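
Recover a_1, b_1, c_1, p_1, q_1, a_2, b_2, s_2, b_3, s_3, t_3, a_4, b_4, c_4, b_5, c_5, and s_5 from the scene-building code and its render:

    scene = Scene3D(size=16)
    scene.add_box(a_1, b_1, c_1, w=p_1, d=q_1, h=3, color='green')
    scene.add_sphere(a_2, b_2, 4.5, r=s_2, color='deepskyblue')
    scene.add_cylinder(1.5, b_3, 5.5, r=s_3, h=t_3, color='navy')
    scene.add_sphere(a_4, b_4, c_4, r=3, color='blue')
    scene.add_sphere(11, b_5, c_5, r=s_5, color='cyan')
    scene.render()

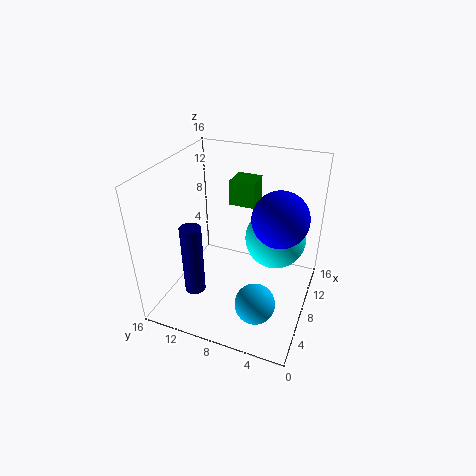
a_1 = 11.5, b_1 = 7.5, c_1 = 10, p_1 = 3, q_1 = 3, a_2 = 2.5, b_2 = 4, s_2 = 2, b_3 = 10, s_3 = 1, t_3 = 7, a_4 = 8.5, b_4 = 3.5, c_4 = 11, b_5 = 4.5, c_5 = 7, s_5 = 3.5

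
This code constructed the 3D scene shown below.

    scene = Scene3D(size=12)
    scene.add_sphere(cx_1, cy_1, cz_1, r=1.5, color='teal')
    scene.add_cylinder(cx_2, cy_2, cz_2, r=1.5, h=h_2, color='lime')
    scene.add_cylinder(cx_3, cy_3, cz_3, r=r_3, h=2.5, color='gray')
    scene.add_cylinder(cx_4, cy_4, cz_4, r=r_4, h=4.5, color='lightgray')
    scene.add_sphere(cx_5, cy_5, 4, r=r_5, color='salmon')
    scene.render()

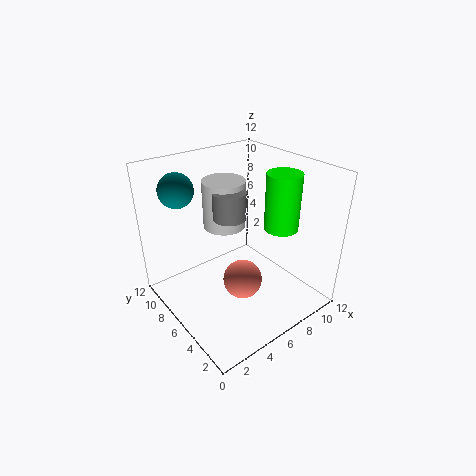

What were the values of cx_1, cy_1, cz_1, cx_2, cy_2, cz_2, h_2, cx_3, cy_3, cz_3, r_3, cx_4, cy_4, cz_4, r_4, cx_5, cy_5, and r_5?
cx_1 = 3; cy_1 = 10.5; cz_1 = 9.5; cx_2 = 10; cy_2 = 5; cz_2 = 6; h_2 = 5; cx_3 = 7; cy_3 = 8.5; cz_3 = 6.5; r_3 = 1.5; cx_4 = 7.5; cy_4 = 10; cz_4 = 5; r_4 = 2; cx_5 = 4.5; cy_5 = 3.5; r_5 = 1.5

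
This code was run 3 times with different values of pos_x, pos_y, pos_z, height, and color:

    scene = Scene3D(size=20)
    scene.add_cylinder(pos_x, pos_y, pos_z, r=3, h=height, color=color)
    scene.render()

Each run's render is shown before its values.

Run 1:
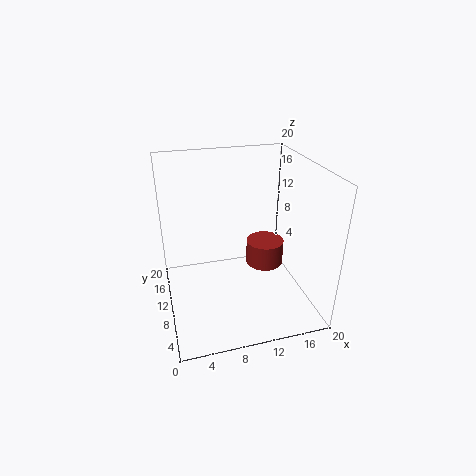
pos_x = 16; pos_y = 15; pos_z = 2; height = 4; color = 'brown'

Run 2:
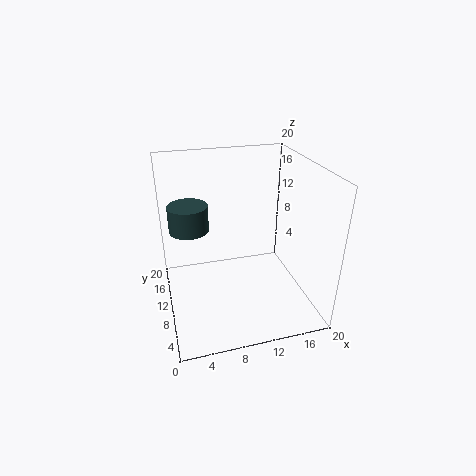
pos_x = 4; pos_y = 16; pos_z = 9; height = 4; color = 'darkslategray'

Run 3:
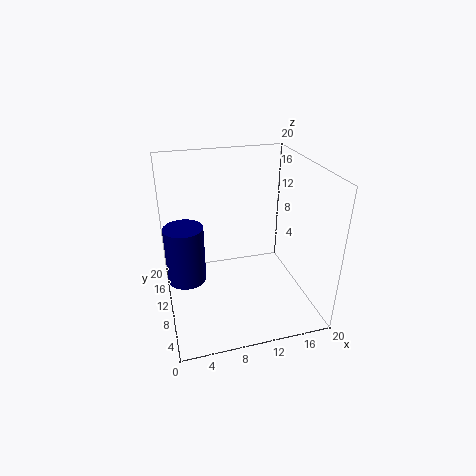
pos_x = 3; pos_y = 15; pos_z = 1; height = 9; color = 'navy'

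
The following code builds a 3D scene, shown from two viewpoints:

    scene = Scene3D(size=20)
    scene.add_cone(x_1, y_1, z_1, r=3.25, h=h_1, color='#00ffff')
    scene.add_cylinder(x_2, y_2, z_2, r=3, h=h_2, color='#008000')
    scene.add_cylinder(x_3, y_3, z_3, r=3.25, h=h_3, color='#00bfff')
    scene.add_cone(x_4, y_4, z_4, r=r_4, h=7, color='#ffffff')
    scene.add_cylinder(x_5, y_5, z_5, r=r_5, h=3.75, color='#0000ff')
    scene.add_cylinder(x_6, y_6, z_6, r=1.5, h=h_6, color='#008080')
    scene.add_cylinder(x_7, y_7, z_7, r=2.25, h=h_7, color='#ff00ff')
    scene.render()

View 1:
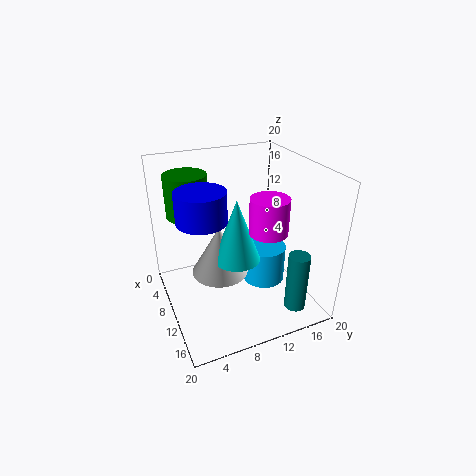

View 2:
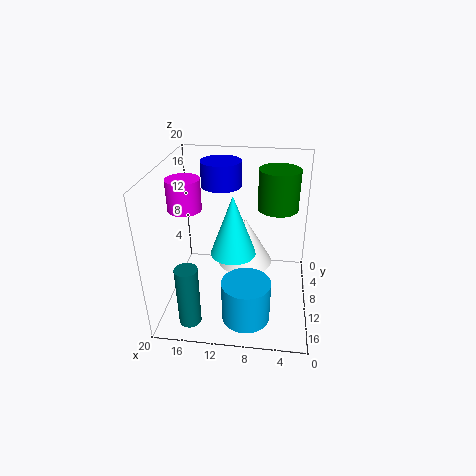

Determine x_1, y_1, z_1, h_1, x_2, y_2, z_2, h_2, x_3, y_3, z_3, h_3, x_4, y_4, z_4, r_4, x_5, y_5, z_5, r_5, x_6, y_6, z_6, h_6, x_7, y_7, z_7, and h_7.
x_1 = 10.75
y_1 = 9.5
z_1 = 7.25
h_1 = 8.75
x_2 = 4.75
y_2 = 4.5
z_2 = 12.25
h_2 = 6
x_3 = 8.25
y_3 = 15.25
z_3 = 0.75
h_3 = 5.75
x_4 = 9.25
y_4 = 7.5
z_4 = 4.75
r_4 = 4
x_5 = 13.25
y_5 = 4
z_5 = 15.25
r_5 = 3
x_6 = 15.75
y_6 = 16.5
z_6 = 0.25
h_6 = 8.5
x_7 = 17
y_7 = 10.75
z_7 = 14.25
h_7 = 4.25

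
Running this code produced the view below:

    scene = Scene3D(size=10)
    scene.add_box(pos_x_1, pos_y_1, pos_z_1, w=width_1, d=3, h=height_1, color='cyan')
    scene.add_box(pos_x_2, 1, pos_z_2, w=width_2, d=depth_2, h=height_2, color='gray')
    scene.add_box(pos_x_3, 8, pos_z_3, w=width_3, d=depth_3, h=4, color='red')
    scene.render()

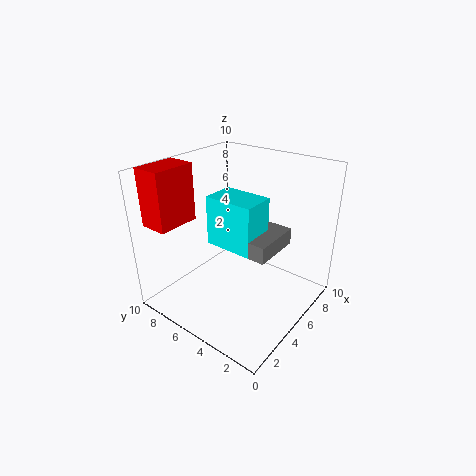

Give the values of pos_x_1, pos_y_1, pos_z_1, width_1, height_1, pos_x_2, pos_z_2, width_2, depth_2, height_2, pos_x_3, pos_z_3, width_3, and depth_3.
pos_x_1 = 2; pos_y_1 = 2; pos_z_1 = 6; width_1 = 2; height_1 = 3; pos_x_2 = 2; pos_z_2 = 6; width_2 = 3; depth_2 = 3; height_2 = 1; pos_x_3 = 1; pos_z_3 = 6; width_3 = 3; depth_3 = 2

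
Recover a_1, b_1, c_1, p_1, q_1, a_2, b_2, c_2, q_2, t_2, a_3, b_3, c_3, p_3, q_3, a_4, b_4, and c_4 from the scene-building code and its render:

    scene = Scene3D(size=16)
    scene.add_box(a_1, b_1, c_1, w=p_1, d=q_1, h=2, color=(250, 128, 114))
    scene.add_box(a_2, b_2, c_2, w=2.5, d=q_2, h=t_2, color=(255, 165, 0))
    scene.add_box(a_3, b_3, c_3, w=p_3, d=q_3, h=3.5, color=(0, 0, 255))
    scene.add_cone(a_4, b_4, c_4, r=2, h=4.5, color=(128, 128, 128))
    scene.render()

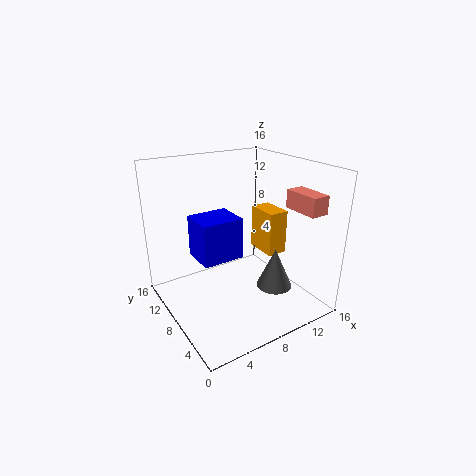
a_1 = 12.5; b_1 = 1.5; c_1 = 11.5; p_1 = 2; q_1 = 4; a_2 = 13; b_2 = 8.5; c_2 = 4; q_2 = 4; t_2 = 5.5; a_3 = 0.5; b_3 = 1; c_3 = 10; p_3 = 3.5; q_3 = 3; a_4 = 11; b_4 = 5; c_4 = 2.5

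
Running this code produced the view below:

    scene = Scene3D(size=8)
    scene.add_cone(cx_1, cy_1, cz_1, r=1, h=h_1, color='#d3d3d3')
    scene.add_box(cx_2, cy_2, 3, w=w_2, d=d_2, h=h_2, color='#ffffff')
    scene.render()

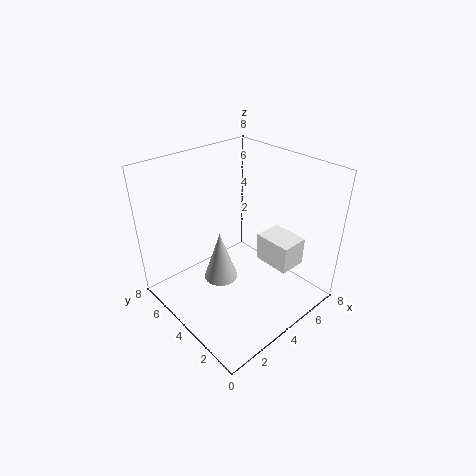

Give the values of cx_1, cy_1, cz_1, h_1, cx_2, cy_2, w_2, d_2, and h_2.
cx_1 = 3.5, cy_1 = 5, cz_1 = 1, h_1 = 3, cx_2 = 4.5, cy_2 = 1, w_2 = 1.5, d_2 = 2, h_2 = 1.5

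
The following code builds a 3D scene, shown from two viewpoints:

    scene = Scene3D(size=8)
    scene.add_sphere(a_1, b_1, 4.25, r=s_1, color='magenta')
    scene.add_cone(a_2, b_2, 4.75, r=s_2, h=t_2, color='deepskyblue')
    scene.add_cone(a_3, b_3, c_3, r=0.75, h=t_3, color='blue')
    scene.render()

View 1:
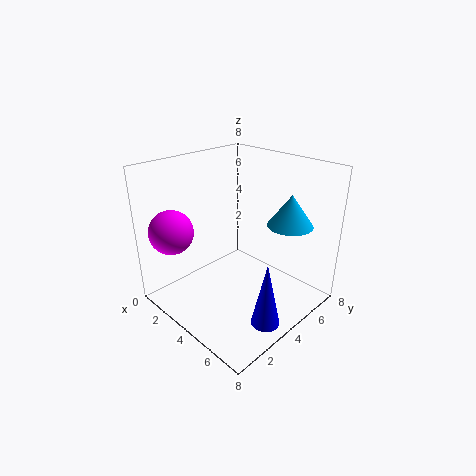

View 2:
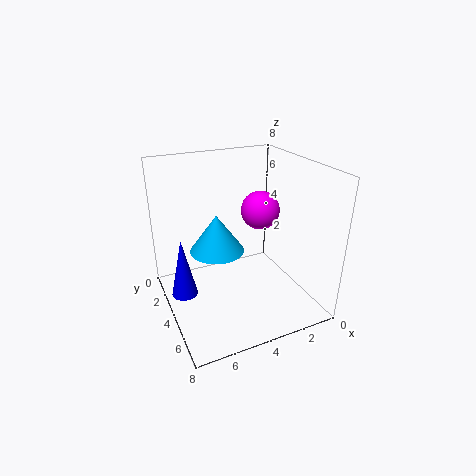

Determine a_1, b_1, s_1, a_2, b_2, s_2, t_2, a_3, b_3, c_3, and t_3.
a_1 = 1.25
b_1 = 1.5
s_1 = 1.25
a_2 = 6
b_2 = 6
s_2 = 1.25
t_2 = 1.75
a_3 = 7
b_3 = 3
c_3 = 0.5
t_3 = 3.5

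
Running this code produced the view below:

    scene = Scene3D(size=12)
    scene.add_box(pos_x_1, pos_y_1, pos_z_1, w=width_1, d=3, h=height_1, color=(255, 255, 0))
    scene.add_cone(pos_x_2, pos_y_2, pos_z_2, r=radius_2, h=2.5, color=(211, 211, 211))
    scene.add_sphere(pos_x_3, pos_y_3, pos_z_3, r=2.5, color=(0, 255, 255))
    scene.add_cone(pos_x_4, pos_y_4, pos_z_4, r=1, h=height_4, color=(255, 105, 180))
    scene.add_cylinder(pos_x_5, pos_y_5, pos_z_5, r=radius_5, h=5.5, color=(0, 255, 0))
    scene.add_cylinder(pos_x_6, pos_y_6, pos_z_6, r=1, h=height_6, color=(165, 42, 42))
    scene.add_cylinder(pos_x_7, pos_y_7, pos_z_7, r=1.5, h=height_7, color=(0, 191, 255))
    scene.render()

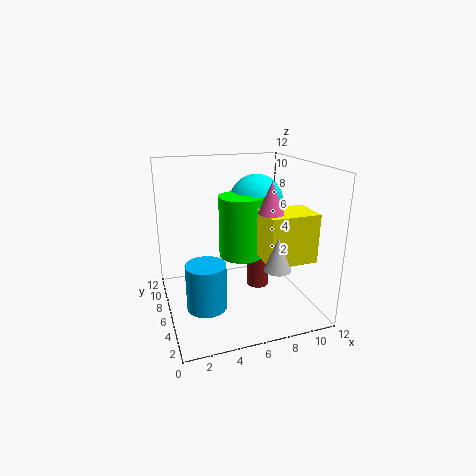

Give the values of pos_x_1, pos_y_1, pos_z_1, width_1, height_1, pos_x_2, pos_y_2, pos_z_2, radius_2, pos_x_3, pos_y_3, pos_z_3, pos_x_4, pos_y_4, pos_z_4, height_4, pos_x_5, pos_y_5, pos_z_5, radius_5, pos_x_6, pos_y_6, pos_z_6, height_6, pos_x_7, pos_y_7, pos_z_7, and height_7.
pos_x_1 = 7.5; pos_y_1 = 2.5; pos_z_1 = 4.5; width_1 = 4; height_1 = 4; pos_x_2 = 7.5; pos_y_2 = 1.5; pos_z_2 = 5; radius_2 = 1; pos_x_3 = 9; pos_y_3 = 9.5; pos_z_3 = 8; pos_x_4 = 8; pos_y_4 = 4; pos_z_4 = 8.5; height_4 = 2.5; pos_x_5 = 7; pos_y_5 = 8; pos_z_5 = 3.5; radius_5 = 2; pos_x_6 = 8.5; pos_y_6 = 7.5; pos_z_6 = 0.5; height_6 = 3; pos_x_7 = 2.5; pos_y_7 = 3; pos_z_7 = 2; height_7 = 3.5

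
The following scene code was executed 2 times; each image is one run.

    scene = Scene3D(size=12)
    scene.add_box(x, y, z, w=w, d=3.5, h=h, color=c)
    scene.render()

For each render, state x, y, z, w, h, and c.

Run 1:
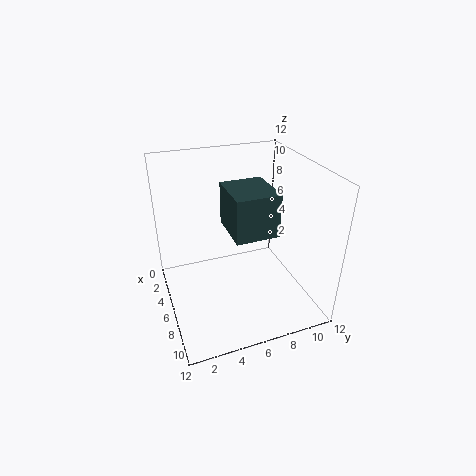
x = 4.5, y = 5, z = 7, w = 4, h = 3.5, c = 'darkslategray'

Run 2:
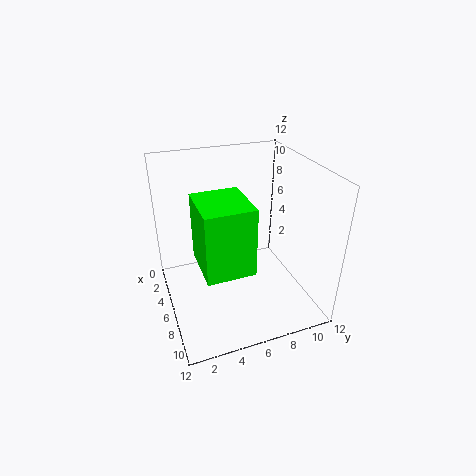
x = 7, y = 2, z = 6, w = 4, h = 5, c = 'lime'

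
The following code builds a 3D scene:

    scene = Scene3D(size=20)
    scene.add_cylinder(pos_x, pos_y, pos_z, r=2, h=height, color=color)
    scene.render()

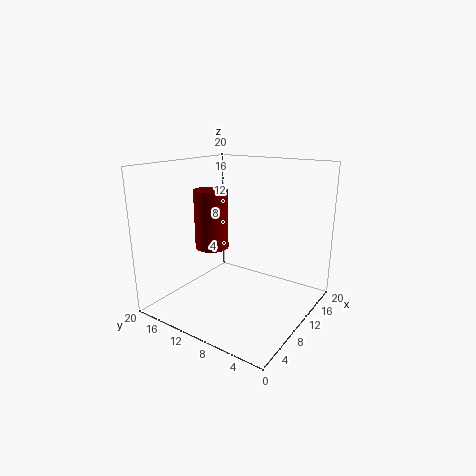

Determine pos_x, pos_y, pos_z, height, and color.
pos_x = 4, pos_y = 9.75, pos_z = 10.75, height = 7, color = 'maroon'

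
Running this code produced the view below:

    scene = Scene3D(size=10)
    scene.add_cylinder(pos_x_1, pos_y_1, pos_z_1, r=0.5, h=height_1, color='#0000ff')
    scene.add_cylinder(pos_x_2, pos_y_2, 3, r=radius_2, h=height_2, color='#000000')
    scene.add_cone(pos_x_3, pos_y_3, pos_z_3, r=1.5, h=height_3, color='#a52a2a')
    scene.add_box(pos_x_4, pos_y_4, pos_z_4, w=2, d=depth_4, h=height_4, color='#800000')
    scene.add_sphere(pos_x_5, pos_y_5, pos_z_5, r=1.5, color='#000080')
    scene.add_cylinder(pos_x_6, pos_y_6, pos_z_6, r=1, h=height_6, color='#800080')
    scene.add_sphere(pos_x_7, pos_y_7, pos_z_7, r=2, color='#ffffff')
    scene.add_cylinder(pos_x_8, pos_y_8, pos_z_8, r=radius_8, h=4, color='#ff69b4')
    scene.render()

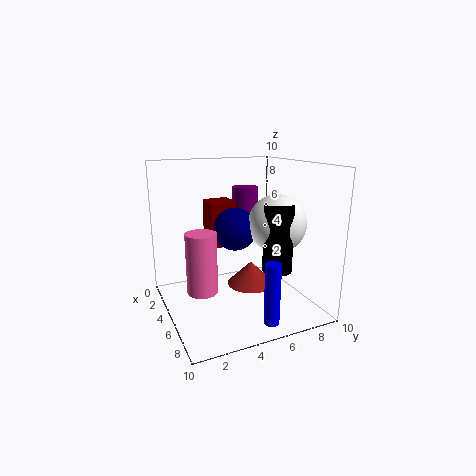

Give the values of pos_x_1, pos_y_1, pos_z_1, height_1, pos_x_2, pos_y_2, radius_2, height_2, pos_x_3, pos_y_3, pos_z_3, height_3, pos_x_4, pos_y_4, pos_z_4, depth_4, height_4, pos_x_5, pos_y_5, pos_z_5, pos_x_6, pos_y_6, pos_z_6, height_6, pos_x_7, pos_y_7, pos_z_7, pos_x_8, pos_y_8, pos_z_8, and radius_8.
pos_x_1 = 9
pos_y_1 = 5.5
pos_z_1 = 0.5
height_1 = 4
pos_x_2 = 7
pos_y_2 = 7
radius_2 = 1
height_2 = 4.5
pos_x_3 = 7
pos_y_3 = 5
pos_z_3 = 2.5
height_3 = 1.5
pos_x_4 = 0.5
pos_y_4 = 4
pos_z_4 = 3.5
depth_4 = 2
height_4 = 3.5
pos_x_5 = 4.5
pos_y_5 = 5
pos_z_5 = 5.5
pos_x_6 = 2
pos_y_6 = 7
pos_z_6 = 5
height_6 = 3
pos_x_7 = 6
pos_y_7 = 7.5
pos_z_7 = 6
pos_x_8 = 6
pos_y_8 = 2
pos_z_8 = 2
radius_8 = 1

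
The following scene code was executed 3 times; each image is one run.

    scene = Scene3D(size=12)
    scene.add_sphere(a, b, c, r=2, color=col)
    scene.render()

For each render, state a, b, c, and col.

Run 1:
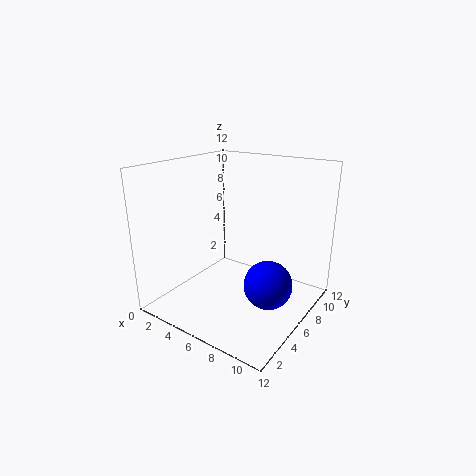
a = 9, b = 6, c = 2.5, col = 'blue'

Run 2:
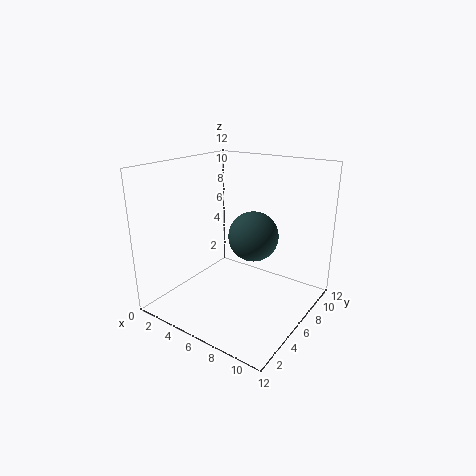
a = 7.5, b = 6, c = 6.5, col = 'darkslategray'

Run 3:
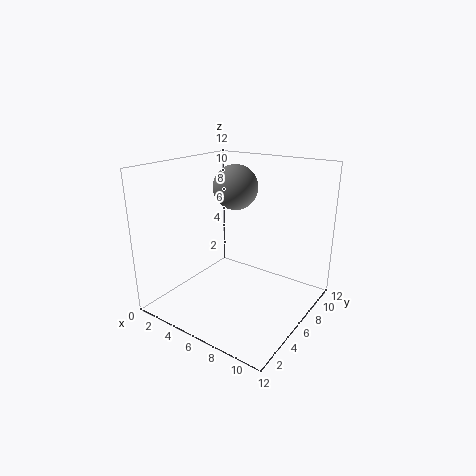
a = 4, b = 8.5, c = 9.5, col = 'gray'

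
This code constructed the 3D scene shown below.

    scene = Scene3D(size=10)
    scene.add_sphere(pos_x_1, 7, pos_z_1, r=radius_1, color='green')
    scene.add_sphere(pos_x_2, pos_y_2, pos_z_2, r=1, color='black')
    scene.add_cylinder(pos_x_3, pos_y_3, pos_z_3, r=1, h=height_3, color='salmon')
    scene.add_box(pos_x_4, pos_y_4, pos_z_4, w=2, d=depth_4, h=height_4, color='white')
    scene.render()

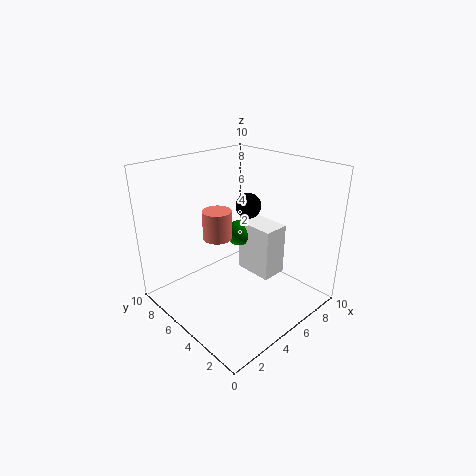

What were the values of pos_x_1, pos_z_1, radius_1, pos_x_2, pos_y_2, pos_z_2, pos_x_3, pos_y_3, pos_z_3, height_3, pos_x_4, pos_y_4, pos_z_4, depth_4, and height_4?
pos_x_1 = 7, pos_z_1 = 4, radius_1 = 1, pos_x_2 = 8, pos_y_2 = 7, pos_z_2 = 6, pos_x_3 = 4, pos_y_3 = 6, pos_z_3 = 5, height_3 = 2, pos_x_4 = 7, pos_y_4 = 4, pos_z_4 = 1, depth_4 = 3, height_4 = 4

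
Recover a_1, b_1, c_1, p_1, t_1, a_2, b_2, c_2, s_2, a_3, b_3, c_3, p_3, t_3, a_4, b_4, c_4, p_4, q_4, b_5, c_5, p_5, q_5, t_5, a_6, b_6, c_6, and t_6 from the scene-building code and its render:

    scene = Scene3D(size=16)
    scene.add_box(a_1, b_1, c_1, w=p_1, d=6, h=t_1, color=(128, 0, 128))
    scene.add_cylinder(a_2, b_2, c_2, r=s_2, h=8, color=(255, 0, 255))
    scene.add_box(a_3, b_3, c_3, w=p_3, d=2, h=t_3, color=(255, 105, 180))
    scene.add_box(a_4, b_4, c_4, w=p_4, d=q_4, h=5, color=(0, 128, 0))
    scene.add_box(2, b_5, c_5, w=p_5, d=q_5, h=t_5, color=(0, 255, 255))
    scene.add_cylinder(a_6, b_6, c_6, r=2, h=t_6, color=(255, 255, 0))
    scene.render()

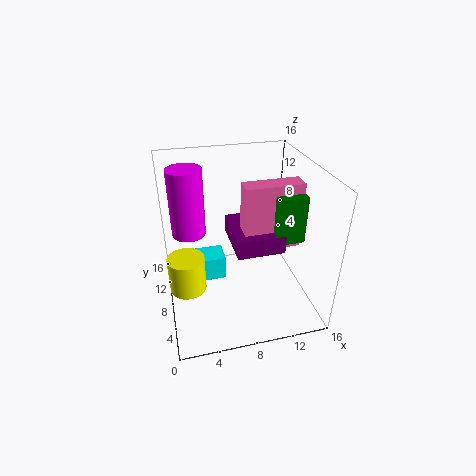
a_1 = 7, b_1 = 4, c_1 = 8, p_1 = 5, t_1 = 2, a_2 = 3, b_2 = 12, c_2 = 7, s_2 = 2, a_3 = 8, b_3 = 5, c_3 = 8, p_3 = 6, t_3 = 7, a_4 = 11, b_4 = 4, c_4 = 9, p_4 = 3, q_4 = 5, b_5 = 10, c_5 = 1, p_5 = 5, q_5 = 3, t_5 = 3, a_6 = 2, b_6 = 7, c_6 = 3, t_6 = 4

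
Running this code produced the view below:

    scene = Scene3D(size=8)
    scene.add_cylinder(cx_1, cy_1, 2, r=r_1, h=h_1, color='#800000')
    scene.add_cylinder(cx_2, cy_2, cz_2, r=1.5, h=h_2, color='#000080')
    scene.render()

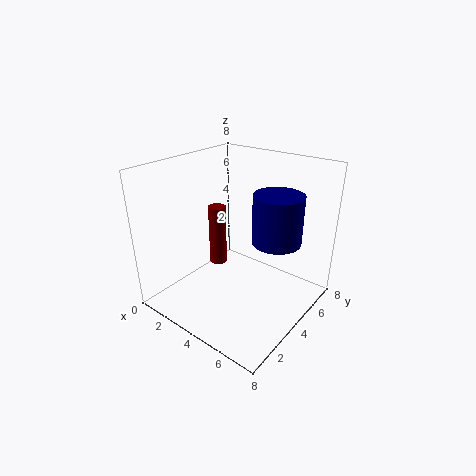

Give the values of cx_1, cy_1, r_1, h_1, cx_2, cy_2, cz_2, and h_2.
cx_1 = 2.5; cy_1 = 4; r_1 = 0.5; h_1 = 3.5; cx_2 = 5; cy_2 = 6.5; cz_2 = 3; h_2 = 3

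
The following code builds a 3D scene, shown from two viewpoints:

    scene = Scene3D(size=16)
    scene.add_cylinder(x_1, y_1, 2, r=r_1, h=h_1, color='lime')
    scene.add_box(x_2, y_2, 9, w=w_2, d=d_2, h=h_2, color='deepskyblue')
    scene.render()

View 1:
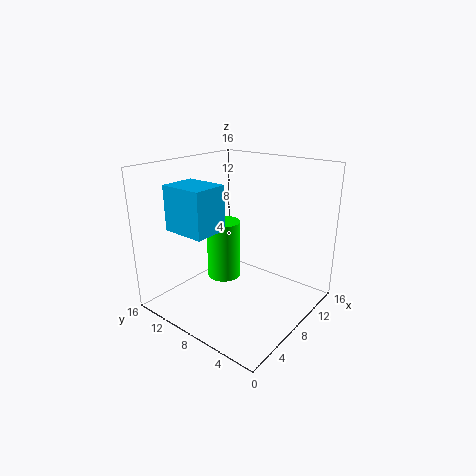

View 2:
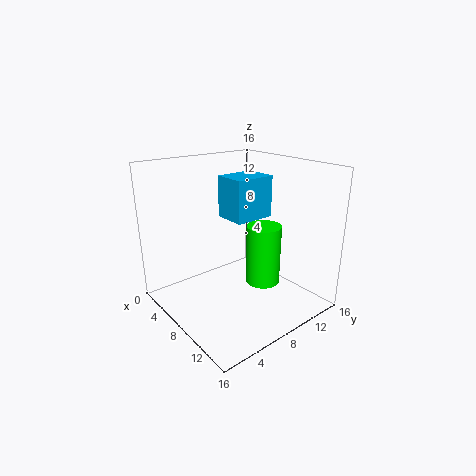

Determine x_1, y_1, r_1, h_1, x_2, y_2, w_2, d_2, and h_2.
x_1 = 9; y_1 = 11; r_1 = 2; h_1 = 7; x_2 = 3; y_2 = 9; w_2 = 4; d_2 = 5; h_2 = 5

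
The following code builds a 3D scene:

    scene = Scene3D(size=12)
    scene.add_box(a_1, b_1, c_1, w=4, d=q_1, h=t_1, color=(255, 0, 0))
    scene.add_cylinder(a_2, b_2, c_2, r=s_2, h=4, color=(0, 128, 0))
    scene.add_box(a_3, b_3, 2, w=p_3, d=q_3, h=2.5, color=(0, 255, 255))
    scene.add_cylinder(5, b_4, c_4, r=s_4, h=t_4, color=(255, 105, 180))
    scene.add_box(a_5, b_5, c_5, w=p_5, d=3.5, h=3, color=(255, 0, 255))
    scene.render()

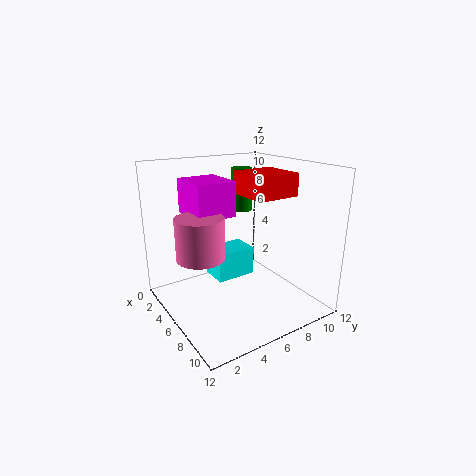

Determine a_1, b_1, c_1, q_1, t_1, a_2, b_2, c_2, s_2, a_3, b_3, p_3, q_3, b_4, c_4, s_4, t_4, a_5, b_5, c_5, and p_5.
a_1 = 3
b_1 = 7.5
c_1 = 9
q_1 = 4
t_1 = 2
a_2 = 2
b_2 = 9
c_2 = 7
s_2 = 1
a_3 = 3
b_3 = 4.5
p_3 = 2.5
q_3 = 3.5
b_4 = 3
c_4 = 4.5
s_4 = 2
t_4 = 3.5
a_5 = 1
b_5 = 3
c_5 = 7.5
p_5 = 4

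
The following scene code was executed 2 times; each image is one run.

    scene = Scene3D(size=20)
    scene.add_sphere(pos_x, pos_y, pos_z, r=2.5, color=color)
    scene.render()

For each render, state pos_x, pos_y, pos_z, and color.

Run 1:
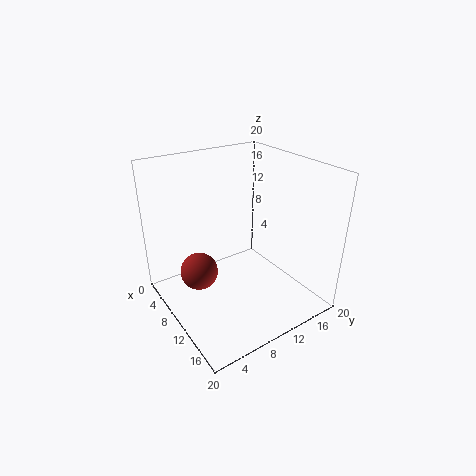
pos_x = 9.5, pos_y = 4, pos_z = 6.5, color = 'brown'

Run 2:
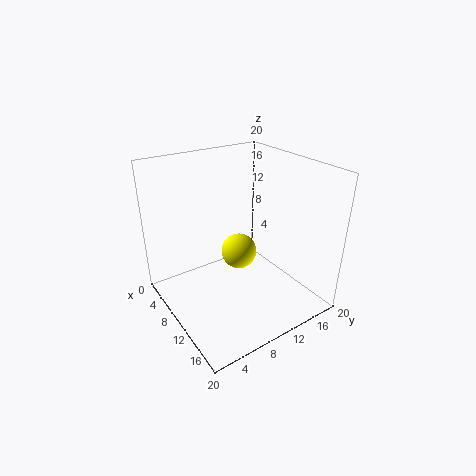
pos_x = 9.5, pos_y = 10.5, pos_z = 7.5, color = 'yellow'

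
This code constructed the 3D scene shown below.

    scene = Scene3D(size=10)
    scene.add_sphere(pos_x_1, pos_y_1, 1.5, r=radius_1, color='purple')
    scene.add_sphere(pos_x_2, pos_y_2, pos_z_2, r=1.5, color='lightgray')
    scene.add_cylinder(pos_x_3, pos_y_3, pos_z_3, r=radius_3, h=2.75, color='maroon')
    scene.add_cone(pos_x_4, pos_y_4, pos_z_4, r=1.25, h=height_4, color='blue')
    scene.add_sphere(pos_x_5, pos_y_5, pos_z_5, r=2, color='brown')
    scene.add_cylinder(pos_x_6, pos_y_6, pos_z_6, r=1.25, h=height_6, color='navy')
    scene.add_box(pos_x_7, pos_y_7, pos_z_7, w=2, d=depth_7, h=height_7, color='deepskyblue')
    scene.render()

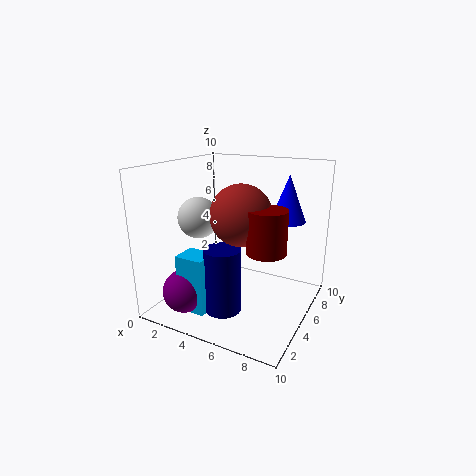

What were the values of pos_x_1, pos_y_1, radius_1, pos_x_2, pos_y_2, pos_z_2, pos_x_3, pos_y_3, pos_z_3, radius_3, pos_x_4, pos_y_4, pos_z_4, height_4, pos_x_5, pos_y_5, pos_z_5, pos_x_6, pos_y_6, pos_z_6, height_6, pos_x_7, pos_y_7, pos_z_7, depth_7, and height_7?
pos_x_1 = 2.25; pos_y_1 = 2.25; radius_1 = 1.5; pos_x_2 = 1.75; pos_y_2 = 5; pos_z_2 = 6; pos_x_3 = 7.75; pos_y_3 = 3.5; pos_z_3 = 5; radius_3 = 1.25; pos_x_4 = 7.75; pos_y_4 = 7.25; pos_z_4 = 6; height_4 = 3.25; pos_x_5 = 5.75; pos_y_5 = 4; pos_z_5 = 7; pos_x_6 = 4.75; pos_y_6 = 3.25; pos_z_6 = 0.25; height_6 = 4.5; pos_x_7 = 2; pos_y_7 = 1.75; pos_z_7 = 0.25; depth_7 = 1.75; height_7 = 4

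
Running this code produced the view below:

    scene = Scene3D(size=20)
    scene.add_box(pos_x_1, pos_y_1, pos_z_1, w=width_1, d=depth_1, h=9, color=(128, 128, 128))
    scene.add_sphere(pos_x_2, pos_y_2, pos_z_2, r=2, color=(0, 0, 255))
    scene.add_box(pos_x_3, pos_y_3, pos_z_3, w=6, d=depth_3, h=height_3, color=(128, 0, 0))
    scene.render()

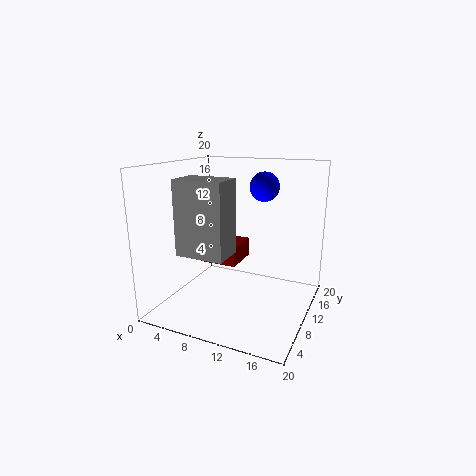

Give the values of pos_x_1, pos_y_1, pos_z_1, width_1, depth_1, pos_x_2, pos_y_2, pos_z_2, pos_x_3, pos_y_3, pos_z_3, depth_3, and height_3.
pos_x_1 = 6
pos_y_1 = 1
pos_z_1 = 10
width_1 = 6
depth_1 = 4
pos_x_2 = 13
pos_y_2 = 12
pos_z_2 = 17
pos_x_3 = 2
pos_y_3 = 13
pos_z_3 = 4
depth_3 = 6
height_3 = 3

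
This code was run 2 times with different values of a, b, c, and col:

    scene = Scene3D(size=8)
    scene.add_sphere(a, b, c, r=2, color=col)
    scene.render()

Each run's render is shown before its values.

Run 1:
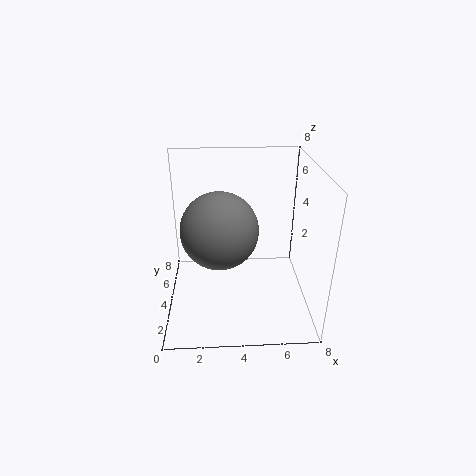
a = 3, b = 3, c = 5, col = 'gray'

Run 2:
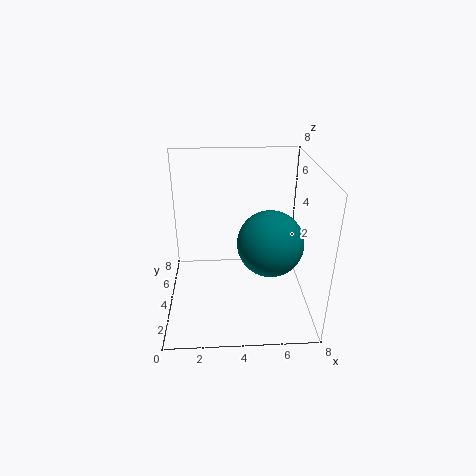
a = 6, b = 5, c = 3, col = 'teal'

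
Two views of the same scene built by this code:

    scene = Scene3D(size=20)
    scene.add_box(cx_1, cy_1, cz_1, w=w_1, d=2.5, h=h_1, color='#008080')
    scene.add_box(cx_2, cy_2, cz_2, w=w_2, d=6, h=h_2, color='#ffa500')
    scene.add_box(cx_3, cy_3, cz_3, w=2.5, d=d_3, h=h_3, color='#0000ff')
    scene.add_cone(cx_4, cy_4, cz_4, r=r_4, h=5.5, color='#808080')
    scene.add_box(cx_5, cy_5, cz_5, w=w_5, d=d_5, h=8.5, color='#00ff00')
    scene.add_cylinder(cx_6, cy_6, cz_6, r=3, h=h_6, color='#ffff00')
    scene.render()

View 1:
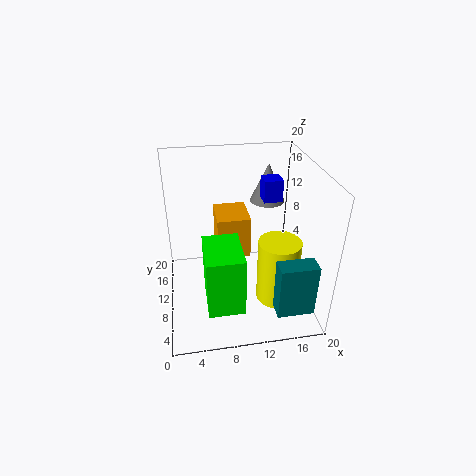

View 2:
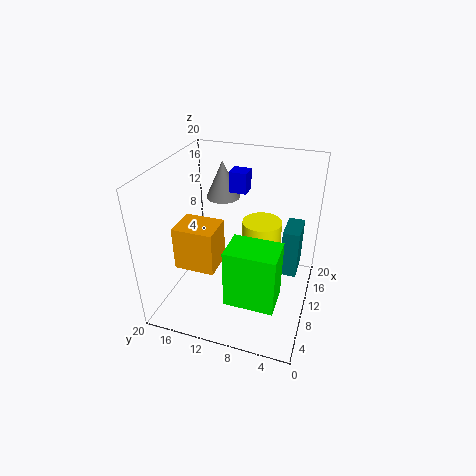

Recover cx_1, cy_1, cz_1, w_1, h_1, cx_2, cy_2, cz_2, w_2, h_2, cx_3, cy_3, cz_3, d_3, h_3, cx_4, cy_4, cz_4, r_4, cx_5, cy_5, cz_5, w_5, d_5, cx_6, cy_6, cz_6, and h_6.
cx_1 = 14; cy_1 = 2; cz_1 = 2; w_1 = 5; h_1 = 7.5; cx_2 = 7.5; cy_2 = 13; cz_2 = 4.5; w_2 = 5; h_2 = 6.5; cx_3 = 13.5; cy_3 = 10; cz_3 = 15; d_3 = 2.5; h_3 = 3; cx_4 = 15; cy_4 = 14; cz_4 = 13.5; r_4 = 2.5; cx_5 = 5; cy_5 = 3.5; cz_5 = 2; w_5 = 5; d_5 = 7; cx_6 = 15.5; cy_6 = 8; cz_6 = 0.5; h_6 = 9.5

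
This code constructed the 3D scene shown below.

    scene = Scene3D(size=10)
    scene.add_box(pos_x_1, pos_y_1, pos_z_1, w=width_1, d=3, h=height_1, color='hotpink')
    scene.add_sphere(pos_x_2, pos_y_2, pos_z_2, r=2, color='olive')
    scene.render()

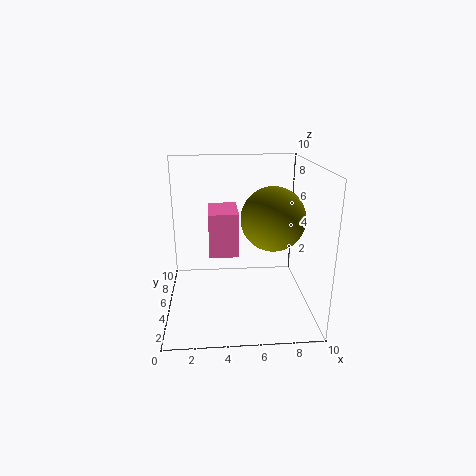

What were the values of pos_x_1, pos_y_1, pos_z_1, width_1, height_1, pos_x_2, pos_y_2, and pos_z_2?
pos_x_1 = 3, pos_y_1 = 4, pos_z_1 = 4, width_1 = 2, height_1 = 3, pos_x_2 = 7, pos_y_2 = 3, pos_z_2 = 7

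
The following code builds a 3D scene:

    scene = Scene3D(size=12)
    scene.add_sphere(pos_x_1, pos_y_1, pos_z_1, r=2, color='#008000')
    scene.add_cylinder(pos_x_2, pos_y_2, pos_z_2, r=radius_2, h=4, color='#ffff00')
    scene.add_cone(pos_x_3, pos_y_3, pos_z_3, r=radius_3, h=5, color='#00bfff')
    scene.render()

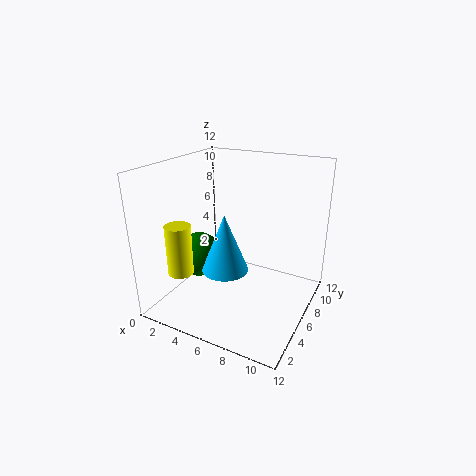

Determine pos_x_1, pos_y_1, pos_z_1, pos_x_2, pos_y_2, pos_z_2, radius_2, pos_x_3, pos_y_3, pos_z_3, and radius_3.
pos_x_1 = 2
pos_y_1 = 6
pos_z_1 = 3.5
pos_x_2 = 3
pos_y_2 = 2
pos_z_2 = 4
radius_2 = 1
pos_x_3 = 5
pos_y_3 = 5.5
pos_z_3 = 3
radius_3 = 2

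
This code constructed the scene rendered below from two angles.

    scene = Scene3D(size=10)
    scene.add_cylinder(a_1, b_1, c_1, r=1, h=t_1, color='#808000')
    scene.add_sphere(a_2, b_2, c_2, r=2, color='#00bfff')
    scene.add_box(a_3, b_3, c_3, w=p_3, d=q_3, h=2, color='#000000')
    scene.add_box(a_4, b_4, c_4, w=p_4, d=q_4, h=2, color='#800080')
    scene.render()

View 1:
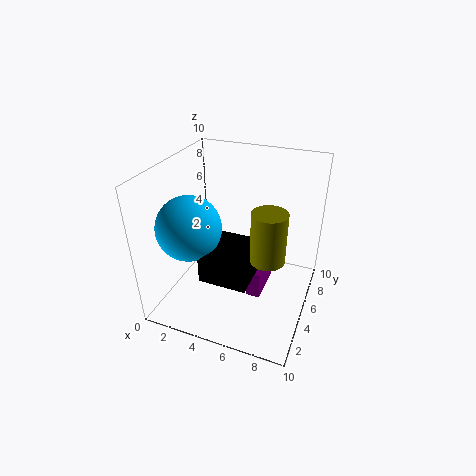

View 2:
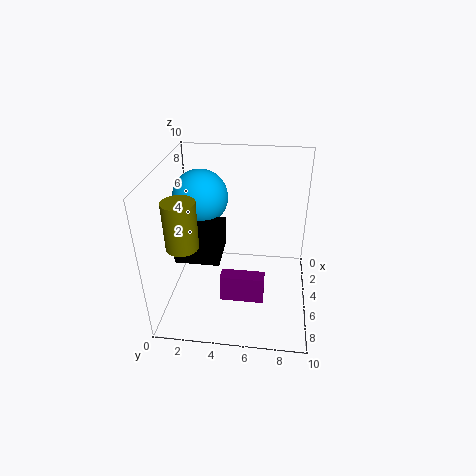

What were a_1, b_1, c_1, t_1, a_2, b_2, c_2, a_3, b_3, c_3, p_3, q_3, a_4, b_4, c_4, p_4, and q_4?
a_1 = 8, b_1 = 2, c_1 = 6, t_1 = 3, a_2 = 3, b_2 = 2, c_2 = 7, a_3 = 4, b_3 = 1, c_3 = 4, p_3 = 3, q_3 = 3, a_4 = 6, b_4 = 4, c_4 = 1, p_4 = 1, q_4 = 3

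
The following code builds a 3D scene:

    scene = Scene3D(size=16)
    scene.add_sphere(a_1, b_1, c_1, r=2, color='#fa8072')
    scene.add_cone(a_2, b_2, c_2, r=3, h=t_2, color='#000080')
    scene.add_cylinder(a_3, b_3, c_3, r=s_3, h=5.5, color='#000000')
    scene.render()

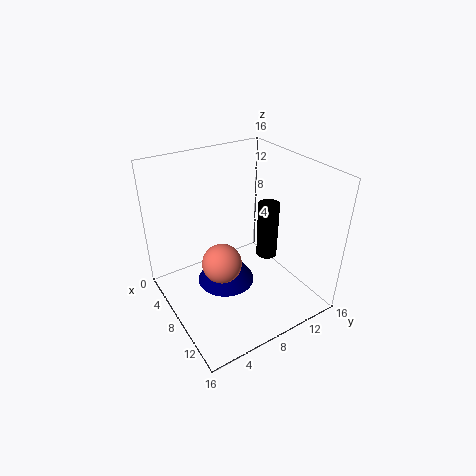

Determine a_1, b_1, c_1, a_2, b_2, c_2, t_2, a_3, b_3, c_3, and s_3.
a_1 = 10.5, b_1 = 4.5, c_1 = 7.5, a_2 = 9.5, b_2 = 5.5, c_2 = 4.5, t_2 = 4.5, a_3 = 12.5, b_3 = 8.5, c_3 = 8.5, s_3 = 1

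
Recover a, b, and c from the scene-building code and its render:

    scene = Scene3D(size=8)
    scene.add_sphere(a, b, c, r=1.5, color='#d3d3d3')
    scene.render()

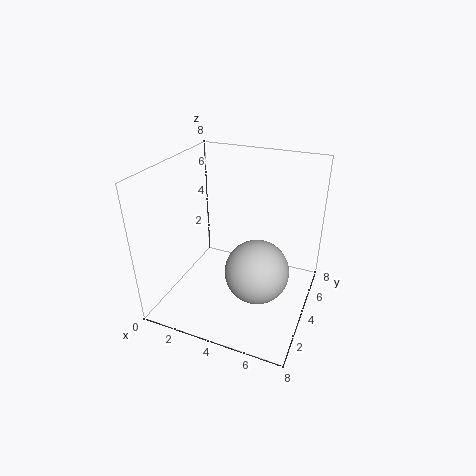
a = 6, b = 1.5, c = 4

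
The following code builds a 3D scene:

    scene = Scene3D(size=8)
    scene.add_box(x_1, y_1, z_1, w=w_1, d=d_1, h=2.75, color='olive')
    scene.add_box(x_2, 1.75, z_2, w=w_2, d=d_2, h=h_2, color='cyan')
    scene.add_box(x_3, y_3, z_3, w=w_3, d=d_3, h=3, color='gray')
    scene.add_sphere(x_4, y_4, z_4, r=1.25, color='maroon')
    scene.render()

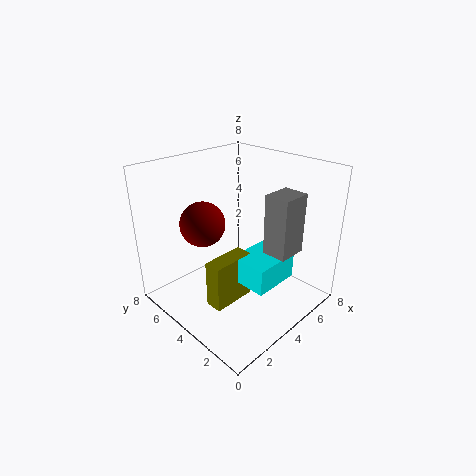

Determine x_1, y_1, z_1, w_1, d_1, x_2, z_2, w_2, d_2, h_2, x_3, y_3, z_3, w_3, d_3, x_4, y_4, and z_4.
x_1 = 2
y_1 = 3.5
z_1 = 0.25
w_1 = 2.5
d_1 = 1
x_2 = 3.5
z_2 = 1.5
w_2 = 2.75
d_2 = 2.25
h_2 = 1.5
x_3 = 3.5
y_3 = 0.5
z_3 = 4.25
w_3 = 1.5
d_3 = 1.25
x_4 = 2.75
y_4 = 5.5
z_4 = 4.75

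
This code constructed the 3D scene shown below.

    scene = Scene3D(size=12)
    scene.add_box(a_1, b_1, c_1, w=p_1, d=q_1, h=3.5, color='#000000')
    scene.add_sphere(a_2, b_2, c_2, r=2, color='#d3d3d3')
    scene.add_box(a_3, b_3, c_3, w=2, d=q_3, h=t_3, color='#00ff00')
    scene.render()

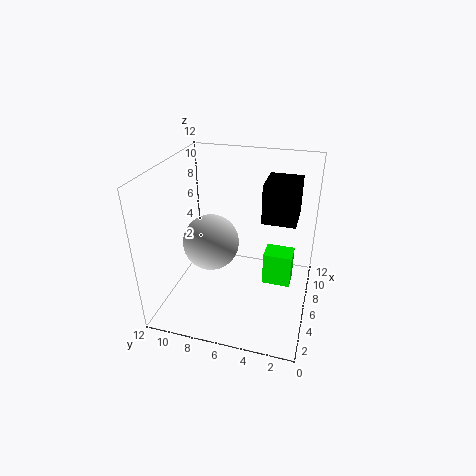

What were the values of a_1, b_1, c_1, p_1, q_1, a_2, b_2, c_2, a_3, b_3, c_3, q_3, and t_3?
a_1 = 8
b_1 = 1.5
c_1 = 6.5
p_1 = 3.5
q_1 = 3
a_2 = 2.5
b_2 = 7
c_2 = 7.5
a_3 = 7
b_3 = 1.5
c_3 = 1
q_3 = 2.5
t_3 = 3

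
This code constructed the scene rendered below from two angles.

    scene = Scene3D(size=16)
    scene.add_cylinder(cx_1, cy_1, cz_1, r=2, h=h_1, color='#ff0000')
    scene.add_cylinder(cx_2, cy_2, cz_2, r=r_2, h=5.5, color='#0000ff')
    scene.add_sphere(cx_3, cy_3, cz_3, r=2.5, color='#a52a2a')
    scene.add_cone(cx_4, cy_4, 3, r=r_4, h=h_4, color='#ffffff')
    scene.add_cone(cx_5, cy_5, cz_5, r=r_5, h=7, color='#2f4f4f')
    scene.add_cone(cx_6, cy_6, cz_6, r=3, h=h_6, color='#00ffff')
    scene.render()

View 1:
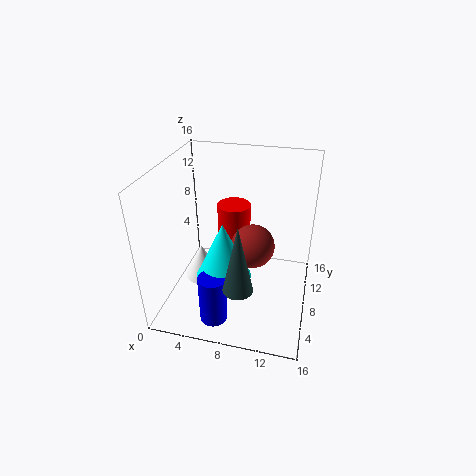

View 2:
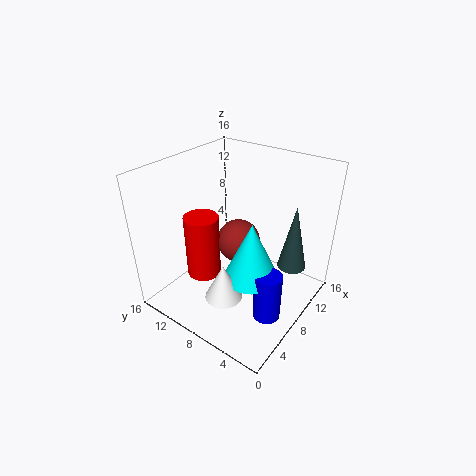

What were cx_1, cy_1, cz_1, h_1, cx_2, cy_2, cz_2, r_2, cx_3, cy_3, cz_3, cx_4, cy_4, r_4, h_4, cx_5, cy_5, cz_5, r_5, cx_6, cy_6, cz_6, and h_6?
cx_1 = 6.5, cy_1 = 12, cz_1 = 2.5, h_1 = 7.5, cx_2 = 6.5, cy_2 = 3, cz_2 = 0.5, r_2 = 1.5, cx_3 = 9.5, cy_3 = 9, cz_3 = 6.5, cx_4 = 4, cy_4 = 7, r_4 = 2, h_4 = 4, cx_5 = 9.5, cy_5 = 2, cz_5 = 6, r_5 = 1.5, cx_6 = 7, cy_6 = 5.5, cz_6 = 4.5, h_6 = 6.5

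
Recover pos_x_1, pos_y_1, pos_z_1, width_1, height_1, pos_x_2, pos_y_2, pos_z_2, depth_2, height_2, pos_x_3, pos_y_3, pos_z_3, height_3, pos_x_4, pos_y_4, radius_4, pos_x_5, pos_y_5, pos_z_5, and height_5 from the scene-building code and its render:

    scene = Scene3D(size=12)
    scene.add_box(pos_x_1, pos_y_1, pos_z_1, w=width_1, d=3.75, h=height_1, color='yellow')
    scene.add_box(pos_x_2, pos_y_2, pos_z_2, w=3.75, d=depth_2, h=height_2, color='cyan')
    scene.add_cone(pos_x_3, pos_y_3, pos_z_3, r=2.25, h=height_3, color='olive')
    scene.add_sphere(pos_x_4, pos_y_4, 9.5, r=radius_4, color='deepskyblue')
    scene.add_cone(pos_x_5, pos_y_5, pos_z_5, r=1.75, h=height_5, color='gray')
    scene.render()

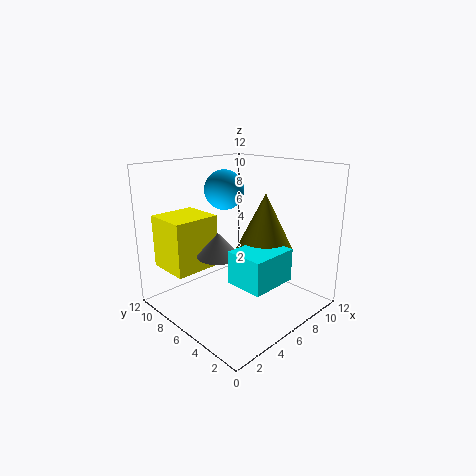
pos_x_1 = 1.25; pos_y_1 = 7.75; pos_z_1 = 3.25; width_1 = 4; height_1 = 4.5; pos_x_2 = 3; pos_y_2 = 1; pos_z_2 = 3.75; depth_2 = 3; height_2 = 2.5; pos_x_3 = 6.75; pos_y_3 = 3.75; pos_z_3 = 5.5; height_3 = 4.5; pos_x_4 = 7; pos_y_4 = 8.75; radius_4 = 1.75; pos_x_5 = 4.25; pos_y_5 = 6.5; pos_z_5 = 4.75; height_5 = 2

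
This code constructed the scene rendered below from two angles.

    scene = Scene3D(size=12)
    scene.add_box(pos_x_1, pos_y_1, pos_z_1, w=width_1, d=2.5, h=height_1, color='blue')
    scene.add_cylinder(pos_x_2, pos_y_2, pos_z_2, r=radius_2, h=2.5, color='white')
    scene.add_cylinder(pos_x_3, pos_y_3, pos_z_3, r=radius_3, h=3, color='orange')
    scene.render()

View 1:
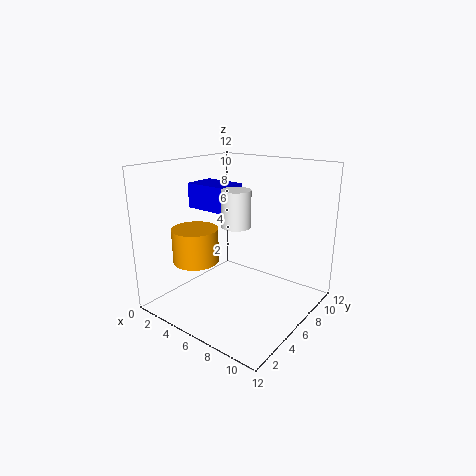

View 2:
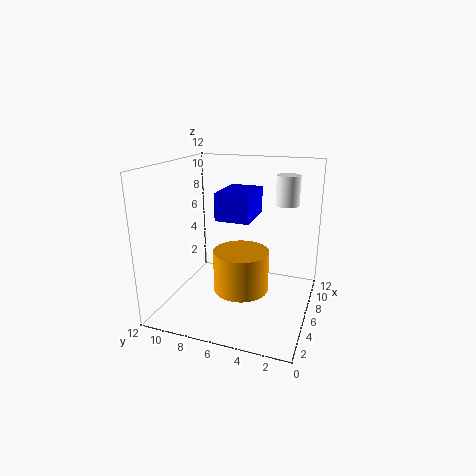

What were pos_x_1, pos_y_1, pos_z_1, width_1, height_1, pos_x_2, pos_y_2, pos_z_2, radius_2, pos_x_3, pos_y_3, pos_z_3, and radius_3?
pos_x_1 = 2.5, pos_y_1 = 4, pos_z_1 = 8.5, width_1 = 3.5, height_1 = 2, pos_x_2 = 8.5, pos_y_2 = 2.5, pos_z_2 = 8.5, radius_2 = 1, pos_x_3 = 2.5, pos_y_3 = 4.5, pos_z_3 = 3.5, radius_3 = 2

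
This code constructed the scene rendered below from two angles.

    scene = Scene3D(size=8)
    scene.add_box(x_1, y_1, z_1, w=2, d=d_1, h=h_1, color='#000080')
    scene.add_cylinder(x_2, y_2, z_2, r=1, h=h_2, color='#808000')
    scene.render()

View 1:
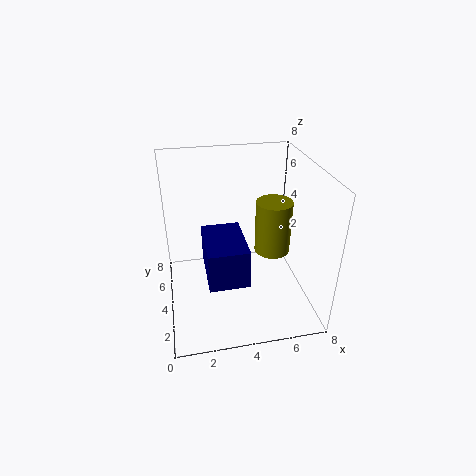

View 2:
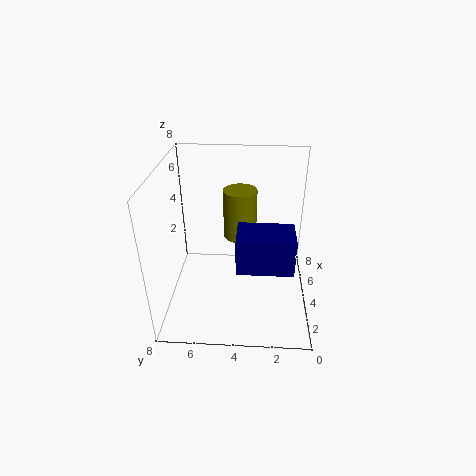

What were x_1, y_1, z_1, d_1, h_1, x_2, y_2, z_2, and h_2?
x_1 = 2, y_1 = 1, z_1 = 3, d_1 = 3, h_1 = 2, x_2 = 6, y_2 = 4, z_2 = 3, h_2 = 3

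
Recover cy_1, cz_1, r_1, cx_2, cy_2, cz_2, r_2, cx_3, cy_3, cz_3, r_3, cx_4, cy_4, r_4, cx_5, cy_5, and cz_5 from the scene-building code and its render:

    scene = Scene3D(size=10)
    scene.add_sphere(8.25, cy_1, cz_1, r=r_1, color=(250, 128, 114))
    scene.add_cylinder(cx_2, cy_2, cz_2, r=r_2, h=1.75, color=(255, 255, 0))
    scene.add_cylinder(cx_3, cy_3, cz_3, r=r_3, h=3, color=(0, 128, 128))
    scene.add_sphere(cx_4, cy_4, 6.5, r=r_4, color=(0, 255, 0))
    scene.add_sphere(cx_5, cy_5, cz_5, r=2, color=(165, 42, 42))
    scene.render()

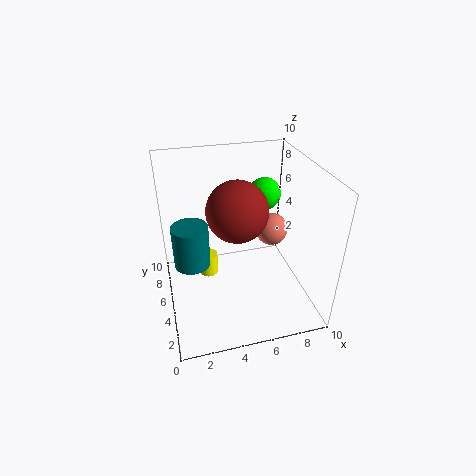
cy_1 = 7, cz_1 = 4, r_1 = 1.25, cx_2 = 3.25, cy_2 = 7.75, cz_2 = 0.25, r_2 = 0.75, cx_3 = 1.75, cy_3 = 5.25, cz_3 = 3.25, r_3 = 1.25, cx_4 = 8, cy_4 = 8.25, r_4 = 1.25, cx_5 = 4.75, cy_5 = 4.25, cz_5 = 7.5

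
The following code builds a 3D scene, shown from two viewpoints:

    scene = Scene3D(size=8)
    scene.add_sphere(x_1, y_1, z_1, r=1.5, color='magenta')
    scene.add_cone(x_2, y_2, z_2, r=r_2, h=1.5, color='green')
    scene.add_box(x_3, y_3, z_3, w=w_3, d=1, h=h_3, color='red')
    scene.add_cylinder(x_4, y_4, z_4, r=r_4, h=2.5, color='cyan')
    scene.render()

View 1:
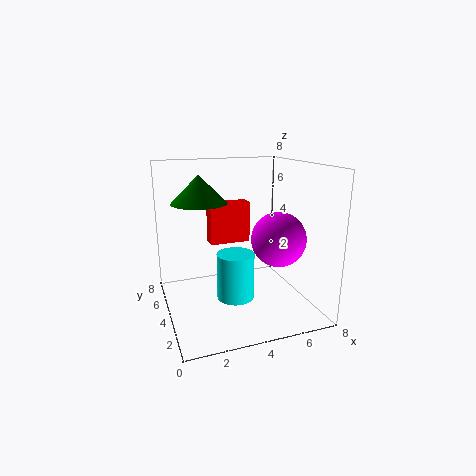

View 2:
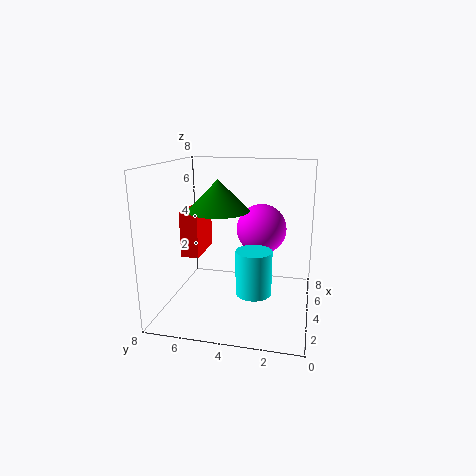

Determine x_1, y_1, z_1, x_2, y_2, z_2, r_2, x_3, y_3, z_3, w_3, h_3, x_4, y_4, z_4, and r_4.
x_1 = 6
y_1 = 3
z_1 = 4
x_2 = 2
y_2 = 4.5
z_2 = 6
r_2 = 1.5
x_3 = 3
y_3 = 6
z_3 = 3
w_3 = 2.5
h_3 = 2.5
x_4 = 3.5
y_4 = 3
z_4 = 1
r_4 = 1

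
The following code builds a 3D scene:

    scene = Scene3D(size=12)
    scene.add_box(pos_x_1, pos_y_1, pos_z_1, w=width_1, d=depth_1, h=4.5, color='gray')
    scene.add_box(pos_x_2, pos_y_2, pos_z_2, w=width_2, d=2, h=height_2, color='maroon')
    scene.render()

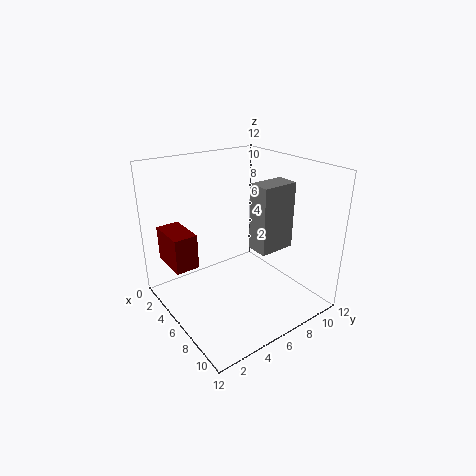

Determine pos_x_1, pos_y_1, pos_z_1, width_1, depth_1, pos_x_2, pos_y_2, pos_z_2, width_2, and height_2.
pos_x_1 = 10; pos_y_1 = 4; pos_z_1 = 7.5; width_1 = 1.5; depth_1 = 2.5; pos_x_2 = 1; pos_y_2 = 1; pos_z_2 = 3.5; width_2 = 3.5; height_2 = 3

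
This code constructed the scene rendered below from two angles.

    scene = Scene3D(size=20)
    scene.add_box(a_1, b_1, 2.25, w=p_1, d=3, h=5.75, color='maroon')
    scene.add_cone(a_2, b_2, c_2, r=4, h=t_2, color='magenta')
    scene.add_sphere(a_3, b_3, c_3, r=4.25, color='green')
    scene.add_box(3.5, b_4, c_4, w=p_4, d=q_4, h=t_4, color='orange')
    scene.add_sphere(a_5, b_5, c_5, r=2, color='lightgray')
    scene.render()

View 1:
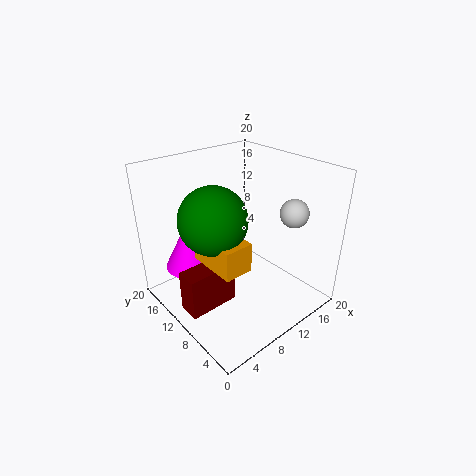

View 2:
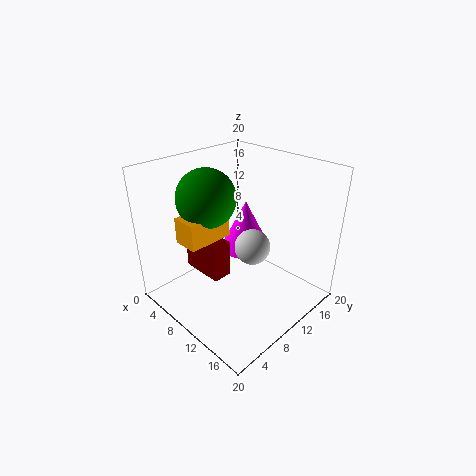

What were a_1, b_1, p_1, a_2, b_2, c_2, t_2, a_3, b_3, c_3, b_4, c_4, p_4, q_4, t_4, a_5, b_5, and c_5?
a_1 = 0.75, b_1 = 7.75, p_1 = 6.75, a_2 = 6, b_2 = 15.75, c_2 = 4.5, t_2 = 8, a_3 = 5, b_3 = 8.75, c_3 = 14.75, b_4 = 4.25, c_4 = 9, p_4 = 3.75, q_4 = 6.75, t_4 = 3.75, a_5 = 16.5, b_5 = 5.75, c_5 = 13.25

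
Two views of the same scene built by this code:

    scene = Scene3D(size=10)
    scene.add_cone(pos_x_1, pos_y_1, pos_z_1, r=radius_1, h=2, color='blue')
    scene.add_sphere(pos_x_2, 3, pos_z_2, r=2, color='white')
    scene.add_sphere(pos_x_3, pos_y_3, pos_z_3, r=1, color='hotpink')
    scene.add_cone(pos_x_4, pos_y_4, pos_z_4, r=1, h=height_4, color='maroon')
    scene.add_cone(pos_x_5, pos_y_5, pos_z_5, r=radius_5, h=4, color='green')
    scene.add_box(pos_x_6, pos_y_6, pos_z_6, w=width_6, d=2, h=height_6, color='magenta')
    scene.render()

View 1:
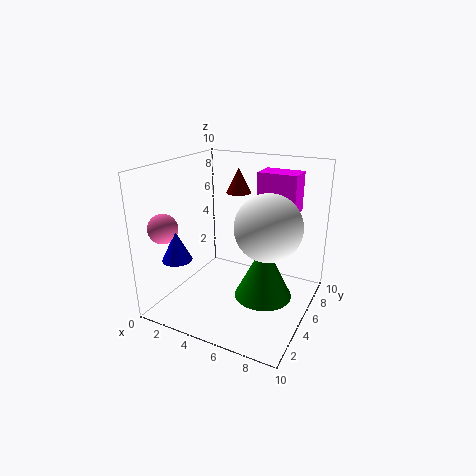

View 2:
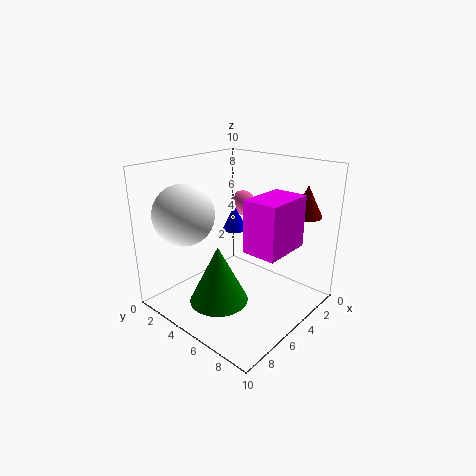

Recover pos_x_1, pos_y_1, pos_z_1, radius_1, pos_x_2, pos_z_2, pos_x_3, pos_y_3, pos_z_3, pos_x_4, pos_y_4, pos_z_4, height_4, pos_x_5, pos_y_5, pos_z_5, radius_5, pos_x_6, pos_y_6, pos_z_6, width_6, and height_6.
pos_x_1 = 2
pos_y_1 = 2
pos_z_1 = 4
radius_1 = 1
pos_x_2 = 8
pos_z_2 = 7
pos_x_3 = 1
pos_y_3 = 2
pos_z_3 = 6
pos_x_4 = 3
pos_y_4 = 9
pos_z_4 = 7
height_4 = 2
pos_x_5 = 7
pos_y_5 = 5
pos_z_5 = 1
radius_5 = 2
pos_x_6 = 5
pos_y_6 = 8
pos_z_6 = 6
width_6 = 3
height_6 = 3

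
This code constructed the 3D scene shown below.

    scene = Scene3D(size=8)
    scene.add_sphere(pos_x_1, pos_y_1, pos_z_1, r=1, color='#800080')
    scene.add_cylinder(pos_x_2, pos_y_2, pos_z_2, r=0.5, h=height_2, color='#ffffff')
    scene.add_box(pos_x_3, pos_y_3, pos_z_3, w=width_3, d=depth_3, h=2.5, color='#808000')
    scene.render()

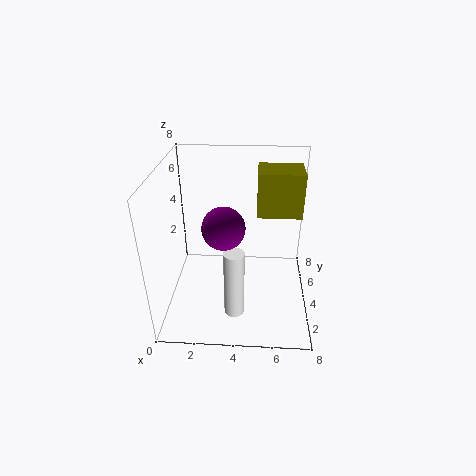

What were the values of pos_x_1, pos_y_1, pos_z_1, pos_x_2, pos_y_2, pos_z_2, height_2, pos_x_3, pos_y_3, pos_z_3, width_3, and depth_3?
pos_x_1 = 3.5
pos_y_1 = 1.5
pos_z_1 = 6
pos_x_2 = 4
pos_y_2 = 1
pos_z_2 = 1.5
height_2 = 3.5
pos_x_3 = 5
pos_y_3 = 4.5
pos_z_3 = 5
width_3 = 2.5
depth_3 = 2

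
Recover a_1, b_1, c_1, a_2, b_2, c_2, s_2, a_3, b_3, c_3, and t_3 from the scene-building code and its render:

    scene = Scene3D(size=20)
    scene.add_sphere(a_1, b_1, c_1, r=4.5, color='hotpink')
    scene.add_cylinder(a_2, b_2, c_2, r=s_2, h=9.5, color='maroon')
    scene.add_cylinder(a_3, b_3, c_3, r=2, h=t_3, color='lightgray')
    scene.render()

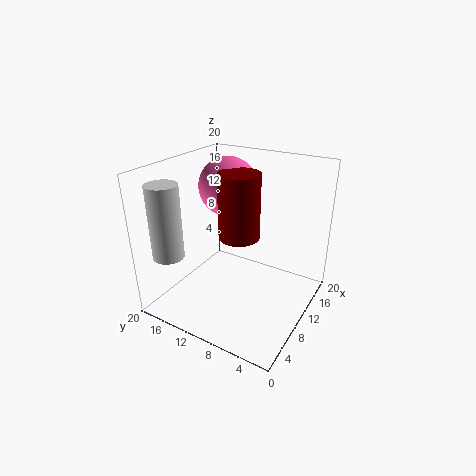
a_1 = 15.5, b_1 = 15, c_1 = 15, a_2 = 12, b_2 = 11, c_2 = 9, s_2 = 3, a_3 = 2, b_3 = 15.5, c_3 = 9.5, t_3 = 9.5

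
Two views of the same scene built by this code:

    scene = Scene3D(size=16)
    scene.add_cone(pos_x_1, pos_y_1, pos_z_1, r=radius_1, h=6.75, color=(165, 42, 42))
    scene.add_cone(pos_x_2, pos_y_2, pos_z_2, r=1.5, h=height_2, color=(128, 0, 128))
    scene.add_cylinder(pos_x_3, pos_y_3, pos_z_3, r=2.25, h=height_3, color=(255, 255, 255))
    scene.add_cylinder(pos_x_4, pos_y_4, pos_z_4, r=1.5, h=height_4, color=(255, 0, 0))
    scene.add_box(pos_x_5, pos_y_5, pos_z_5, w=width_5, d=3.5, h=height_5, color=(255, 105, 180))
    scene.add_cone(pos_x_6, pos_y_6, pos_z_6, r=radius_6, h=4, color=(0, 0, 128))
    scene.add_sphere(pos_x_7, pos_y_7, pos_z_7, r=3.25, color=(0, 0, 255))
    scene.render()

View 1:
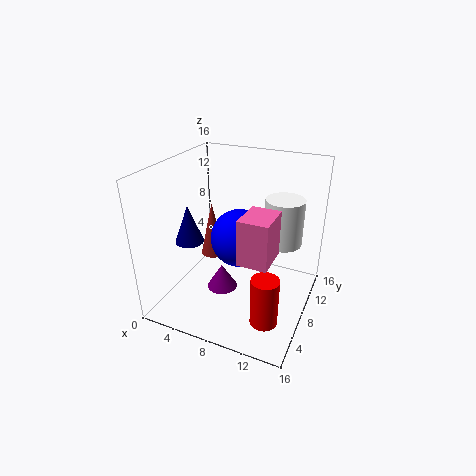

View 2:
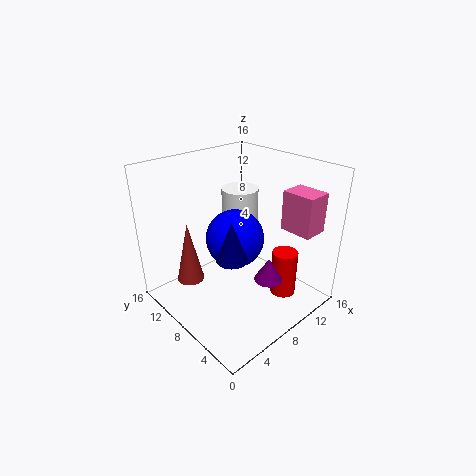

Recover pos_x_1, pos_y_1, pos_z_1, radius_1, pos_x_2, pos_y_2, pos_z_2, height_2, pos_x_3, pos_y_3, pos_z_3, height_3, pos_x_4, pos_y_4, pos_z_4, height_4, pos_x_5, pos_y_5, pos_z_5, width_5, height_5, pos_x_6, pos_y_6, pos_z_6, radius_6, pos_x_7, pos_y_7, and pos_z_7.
pos_x_1 = 3.25
pos_y_1 = 10.75
pos_z_1 = 3.5
radius_1 = 1.5
pos_x_2 = 8.25
pos_y_2 = 3.5
pos_z_2 = 4.75
height_2 = 2.5
pos_x_3 = 12
pos_y_3 = 12
pos_z_3 = 6.25
height_3 = 5.5
pos_x_4 = 12.5
pos_y_4 = 4.75
pos_z_4 = 0.25
height_4 = 5.5
pos_x_5 = 11
pos_y_5 = 1
pos_z_5 = 9.5
width_5 = 2.75
height_5 = 4.25
pos_x_6 = 4
pos_y_6 = 4.5
pos_z_6 = 8.5
radius_6 = 1.5
pos_x_7 = 8
pos_y_7 = 8.5
pos_z_7 = 7.75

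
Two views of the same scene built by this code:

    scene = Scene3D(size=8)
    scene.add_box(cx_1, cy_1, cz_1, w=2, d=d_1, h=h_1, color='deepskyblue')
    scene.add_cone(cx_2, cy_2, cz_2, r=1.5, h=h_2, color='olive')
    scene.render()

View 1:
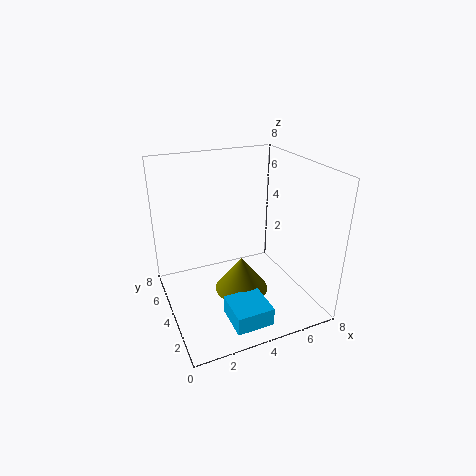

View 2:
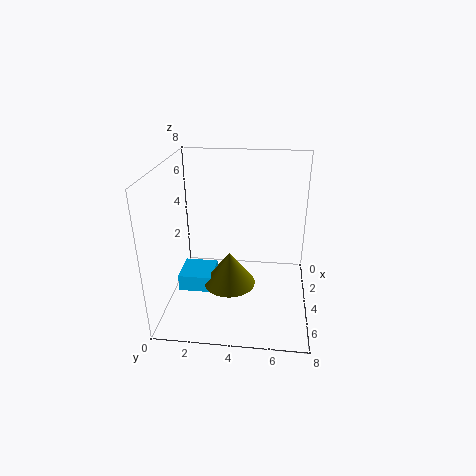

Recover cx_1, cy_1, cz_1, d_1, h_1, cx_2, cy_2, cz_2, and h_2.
cx_1 = 2.5; cy_1 = 0.5; cz_1 = 0.5; d_1 = 2; h_1 = 1; cx_2 = 4; cy_2 = 3.5; cz_2 = 1; h_2 = 2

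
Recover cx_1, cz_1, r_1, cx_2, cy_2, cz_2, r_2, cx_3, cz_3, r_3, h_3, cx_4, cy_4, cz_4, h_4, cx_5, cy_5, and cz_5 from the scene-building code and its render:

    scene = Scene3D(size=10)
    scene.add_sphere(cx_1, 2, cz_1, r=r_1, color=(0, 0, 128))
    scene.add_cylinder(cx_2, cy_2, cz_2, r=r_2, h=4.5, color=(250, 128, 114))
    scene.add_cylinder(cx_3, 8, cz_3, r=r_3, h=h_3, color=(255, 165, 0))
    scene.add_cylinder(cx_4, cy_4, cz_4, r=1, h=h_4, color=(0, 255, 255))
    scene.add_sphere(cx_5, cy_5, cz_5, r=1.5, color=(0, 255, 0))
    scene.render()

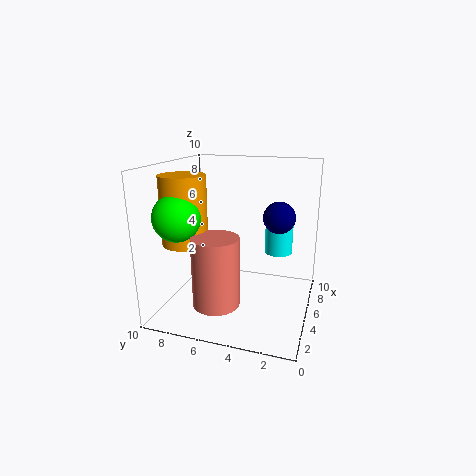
cx_1 = 4
cz_1 = 7
r_1 = 1
cx_2 = 2
cy_2 = 5.5
cz_2 = 1.5
r_2 = 1.5
cx_3 = 3
cz_3 = 5
r_3 = 1.5
h_3 = 4.5
cx_4 = 7
cy_4 = 2.5
cz_4 = 3.5
h_4 = 2
cx_5 = 2
cy_5 = 8
cz_5 = 7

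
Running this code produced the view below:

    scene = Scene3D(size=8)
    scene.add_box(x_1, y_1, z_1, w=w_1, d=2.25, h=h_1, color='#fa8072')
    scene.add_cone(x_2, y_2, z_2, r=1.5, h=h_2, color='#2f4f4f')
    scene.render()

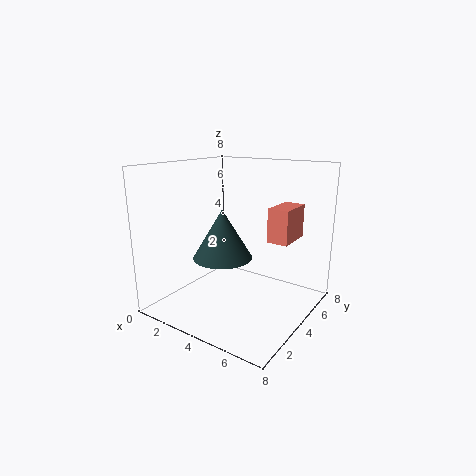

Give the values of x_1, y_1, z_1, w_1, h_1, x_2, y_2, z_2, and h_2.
x_1 = 5, y_1 = 5.5, z_1 = 3.5, w_1 = 1.25, h_1 = 2, x_2 = 4.25, y_2 = 2.25, z_2 = 3.5, h_2 = 2.5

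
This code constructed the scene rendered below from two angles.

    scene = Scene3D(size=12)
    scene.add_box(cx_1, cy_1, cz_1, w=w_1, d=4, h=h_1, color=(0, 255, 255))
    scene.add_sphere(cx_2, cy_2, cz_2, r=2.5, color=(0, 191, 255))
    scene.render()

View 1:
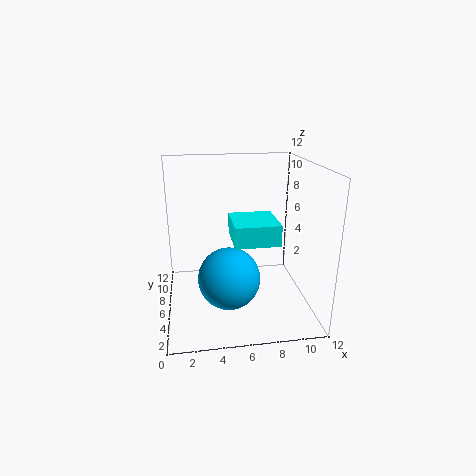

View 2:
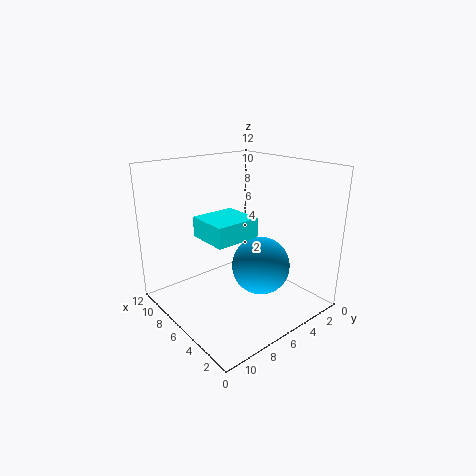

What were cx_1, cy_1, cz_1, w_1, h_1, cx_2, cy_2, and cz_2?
cx_1 = 5.5, cy_1 = 4.25, cz_1 = 5.75, w_1 = 3.75, h_1 = 1.75, cx_2 = 5, cy_2 = 4.25, cz_2 = 3.25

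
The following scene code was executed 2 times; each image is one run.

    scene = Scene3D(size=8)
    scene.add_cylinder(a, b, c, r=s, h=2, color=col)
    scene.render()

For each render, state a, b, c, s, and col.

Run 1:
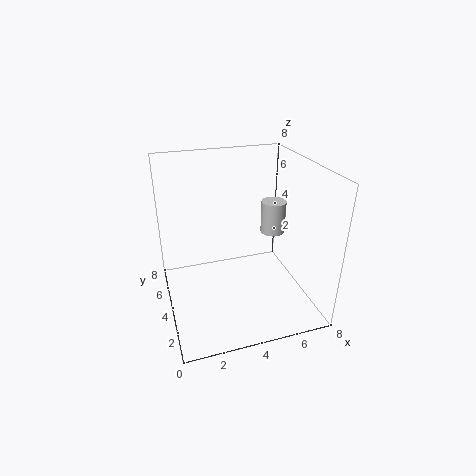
a = 6.75
b = 5.5
c = 3.25
s = 0.75
col = 'lightgray'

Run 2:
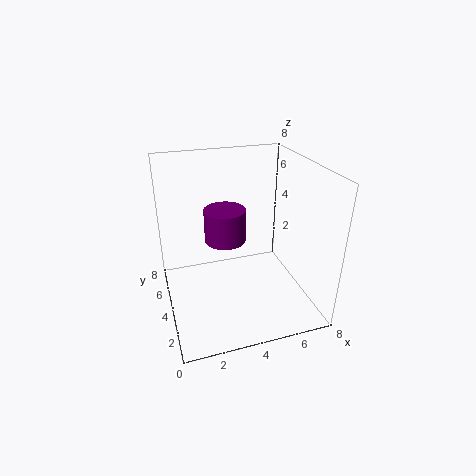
a = 3.75
b = 5.75
c = 3
s = 1.25
col = 'purple'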